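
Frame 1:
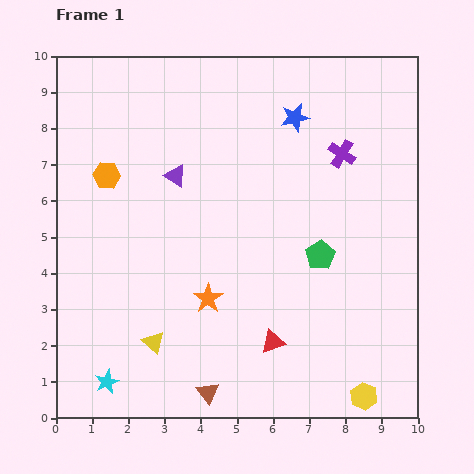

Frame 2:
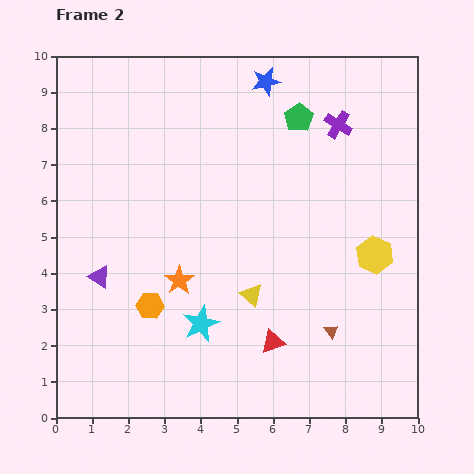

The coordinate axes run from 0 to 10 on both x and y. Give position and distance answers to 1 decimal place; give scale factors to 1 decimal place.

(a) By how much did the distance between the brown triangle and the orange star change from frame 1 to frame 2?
+1.8

Distance in frame 1: 2.6. Distance in frame 2: 4.4.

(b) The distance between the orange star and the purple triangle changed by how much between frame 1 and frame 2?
-1.3

Distance in frame 1: 3.5. Distance in frame 2: 2.2.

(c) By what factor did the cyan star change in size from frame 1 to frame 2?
1.5×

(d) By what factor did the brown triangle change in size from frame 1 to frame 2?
0.6×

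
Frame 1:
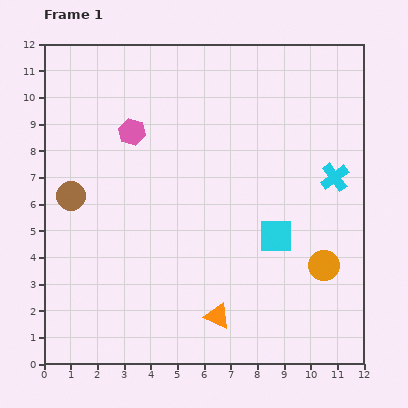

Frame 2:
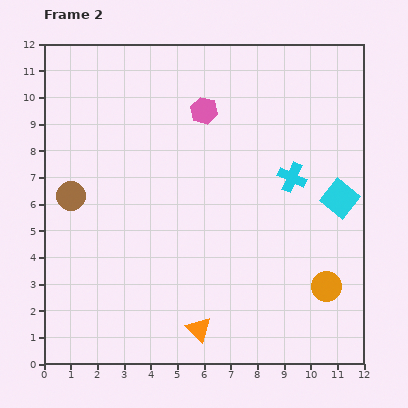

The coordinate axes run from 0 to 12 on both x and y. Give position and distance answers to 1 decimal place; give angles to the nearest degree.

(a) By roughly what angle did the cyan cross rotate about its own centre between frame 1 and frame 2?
29° counter-clockwise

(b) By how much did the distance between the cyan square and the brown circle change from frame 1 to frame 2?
+2.3

Distance in frame 1: 7.8. Distance in frame 2: 10.1.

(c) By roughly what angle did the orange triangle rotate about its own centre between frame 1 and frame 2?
21° clockwise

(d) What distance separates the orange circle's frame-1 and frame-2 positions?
0.8

The orange circle moved from (10.5, 3.7) to (10.6, 2.9), a distance of √(0.1² + 0.8²) ≈ 0.8.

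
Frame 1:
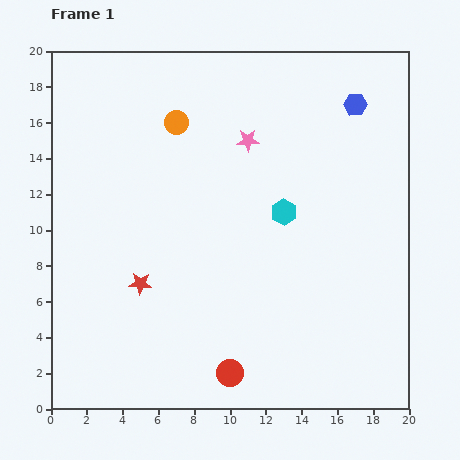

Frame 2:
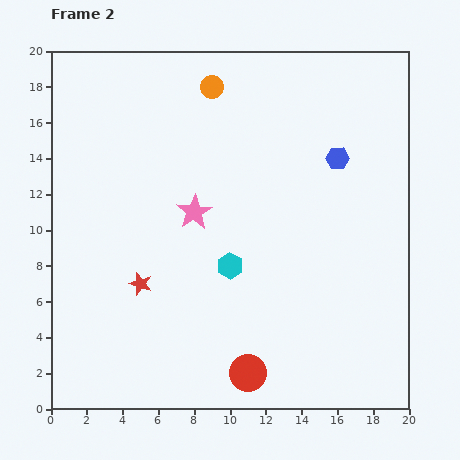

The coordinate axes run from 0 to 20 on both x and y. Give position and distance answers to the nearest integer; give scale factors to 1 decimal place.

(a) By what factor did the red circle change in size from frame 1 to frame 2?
1.3×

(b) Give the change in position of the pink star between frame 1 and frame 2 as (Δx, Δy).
(-3, -4)

The pink star was at (11, 15) in frame 1 and (8, 11) in frame 2.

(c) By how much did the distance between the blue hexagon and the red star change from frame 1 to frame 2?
-3

Distance in frame 1: 16. Distance in frame 2: 13.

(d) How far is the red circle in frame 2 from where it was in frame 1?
1

The red circle moved from (10, 2) to (11, 2), a distance of √(1² + 0²) ≈ 1.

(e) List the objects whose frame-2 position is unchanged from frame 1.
the red star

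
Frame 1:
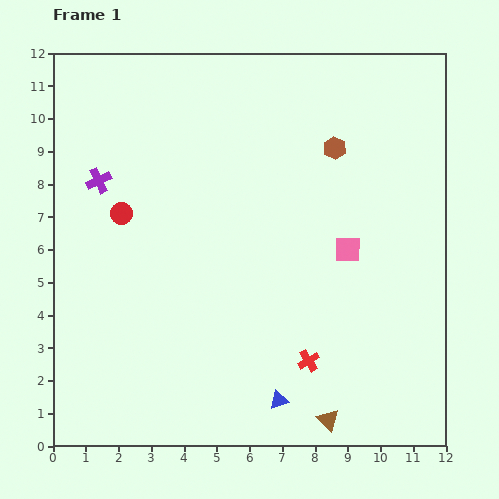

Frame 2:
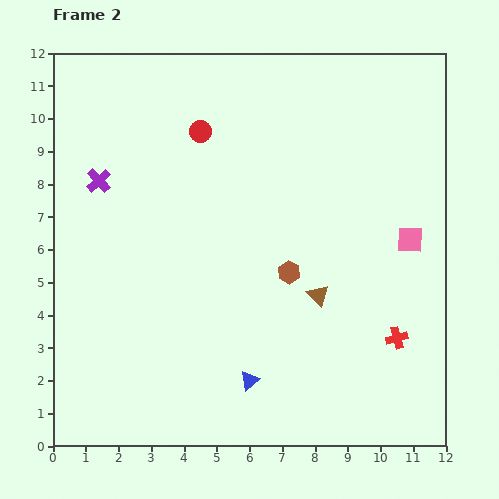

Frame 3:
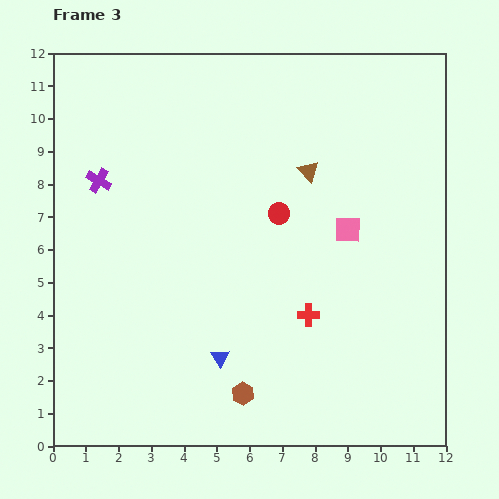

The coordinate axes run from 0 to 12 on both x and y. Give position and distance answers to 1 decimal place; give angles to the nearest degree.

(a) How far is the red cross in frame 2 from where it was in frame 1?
2.8

The red cross moved from (7.8, 2.6) to (10.5, 3.3), a distance of √(2.7² + 0.7²) ≈ 2.8.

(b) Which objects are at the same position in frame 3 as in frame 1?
the purple cross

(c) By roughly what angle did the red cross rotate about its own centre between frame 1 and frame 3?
31° clockwise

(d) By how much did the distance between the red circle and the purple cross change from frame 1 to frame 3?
+4.4

Distance in frame 1: 1.2. Distance in frame 3: 5.6.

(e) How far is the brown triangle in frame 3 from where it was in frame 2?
3.8

The brown triangle moved from (8.1, 4.6) to (7.8, 8.4), a distance of √(0.3² + 3.8²) ≈ 3.8.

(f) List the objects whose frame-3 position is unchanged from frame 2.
the purple cross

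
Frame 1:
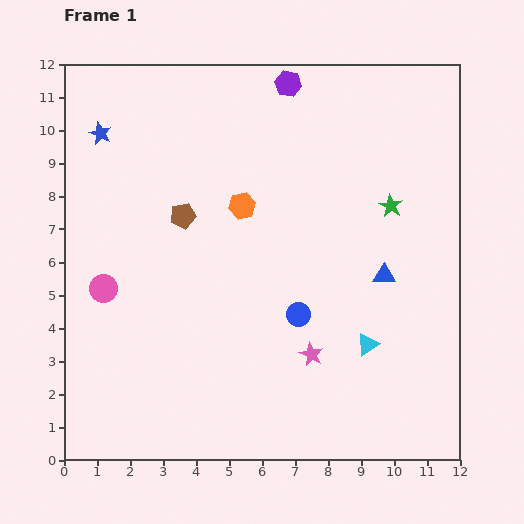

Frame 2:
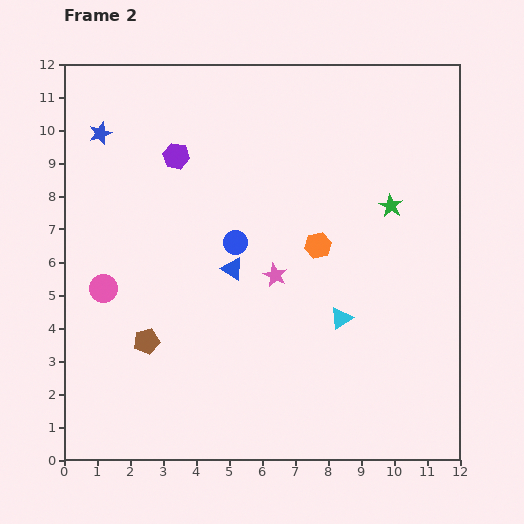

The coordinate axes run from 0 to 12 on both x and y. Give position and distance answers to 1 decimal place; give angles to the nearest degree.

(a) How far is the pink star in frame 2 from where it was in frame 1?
2.6

The pink star moved from (7.5, 3.2) to (6.4, 5.6), a distance of √(1.1² + 2.4²) ≈ 2.6.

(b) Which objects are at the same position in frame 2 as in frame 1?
the pink circle, the green star, the blue star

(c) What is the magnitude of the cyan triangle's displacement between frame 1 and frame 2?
1.1

The cyan triangle moved from (9.2, 3.5) to (8.4, 4.3), a distance of √(0.8² + 0.8²) ≈ 1.1.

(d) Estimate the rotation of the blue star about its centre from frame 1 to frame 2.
29° clockwise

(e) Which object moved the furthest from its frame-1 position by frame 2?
the blue triangle

(moved 4.6; next 4.0)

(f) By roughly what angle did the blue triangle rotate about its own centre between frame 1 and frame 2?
32° clockwise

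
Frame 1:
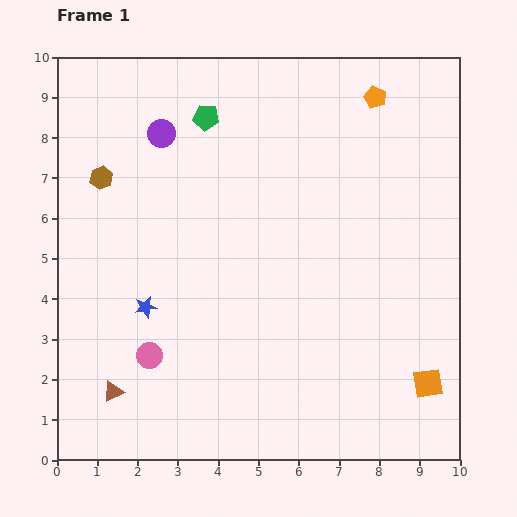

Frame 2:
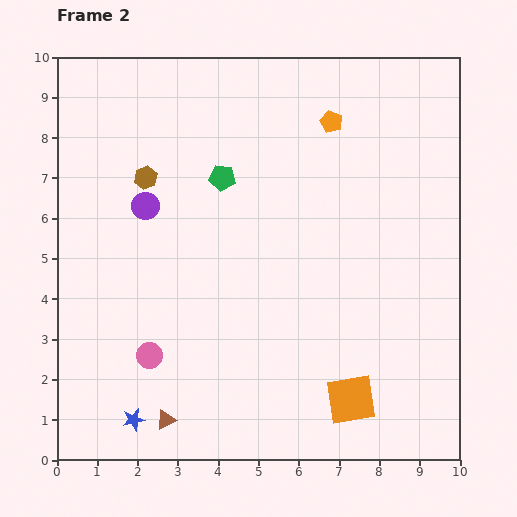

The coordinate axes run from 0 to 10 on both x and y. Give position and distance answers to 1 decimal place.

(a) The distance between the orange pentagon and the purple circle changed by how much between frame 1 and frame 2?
-0.3

Distance in frame 1: 5.4. Distance in frame 2: 5.1.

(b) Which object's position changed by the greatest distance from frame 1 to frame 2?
the blue star

(moved 2.8; next 1.9)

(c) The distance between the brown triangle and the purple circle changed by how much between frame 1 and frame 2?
-1.2

Distance in frame 1: 6.5. Distance in frame 2: 5.3.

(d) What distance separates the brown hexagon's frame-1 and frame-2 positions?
1.1

The brown hexagon moved from (1.1, 7.0) to (2.2, 7.0), a distance of √(1.1² + 0.0²) ≈ 1.1.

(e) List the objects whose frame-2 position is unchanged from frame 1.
the pink circle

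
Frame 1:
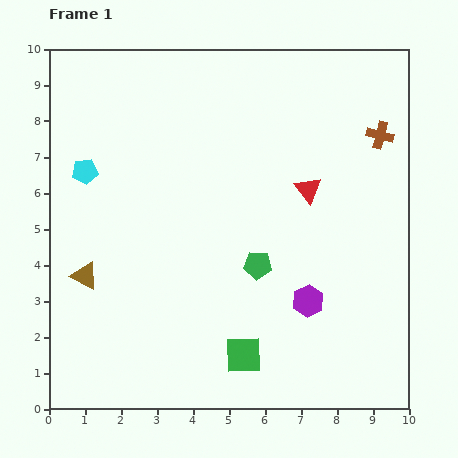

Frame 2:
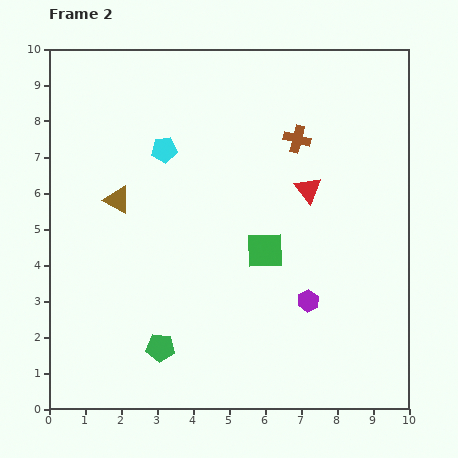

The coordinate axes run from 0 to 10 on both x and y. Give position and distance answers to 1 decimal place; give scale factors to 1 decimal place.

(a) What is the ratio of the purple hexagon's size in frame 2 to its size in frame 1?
0.7×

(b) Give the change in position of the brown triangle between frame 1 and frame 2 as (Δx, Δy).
(0.9, 2.1)

The brown triangle was at (1.0, 3.7) in frame 1 and (1.9, 5.8) in frame 2.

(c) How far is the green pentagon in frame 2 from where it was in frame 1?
3.5

The green pentagon moved from (5.8, 4.0) to (3.1, 1.7), a distance of √(2.7² + 2.3²) ≈ 3.5.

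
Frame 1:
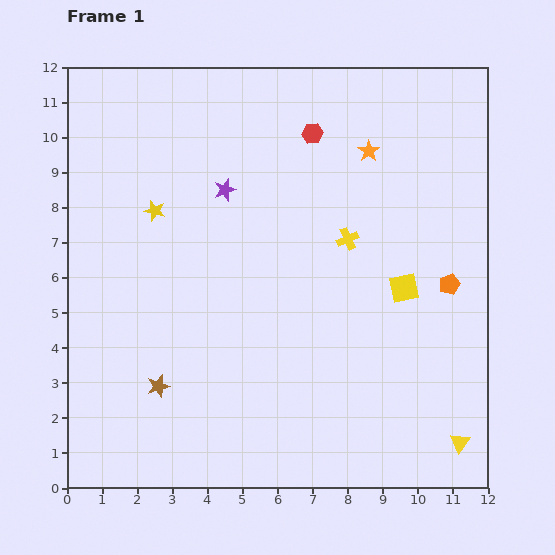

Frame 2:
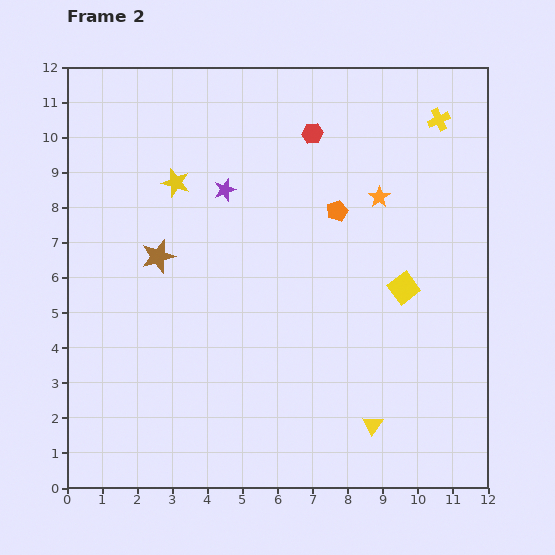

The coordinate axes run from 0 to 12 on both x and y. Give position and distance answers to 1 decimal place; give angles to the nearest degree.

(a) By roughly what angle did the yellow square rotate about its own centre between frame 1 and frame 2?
26° counter-clockwise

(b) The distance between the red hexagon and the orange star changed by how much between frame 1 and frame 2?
+0.9

Distance in frame 1: 1.7. Distance in frame 2: 2.6.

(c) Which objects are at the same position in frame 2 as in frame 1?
the red hexagon, the purple star, the yellow square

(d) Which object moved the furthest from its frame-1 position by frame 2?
the yellow cross

(moved 4.3; next 3.8)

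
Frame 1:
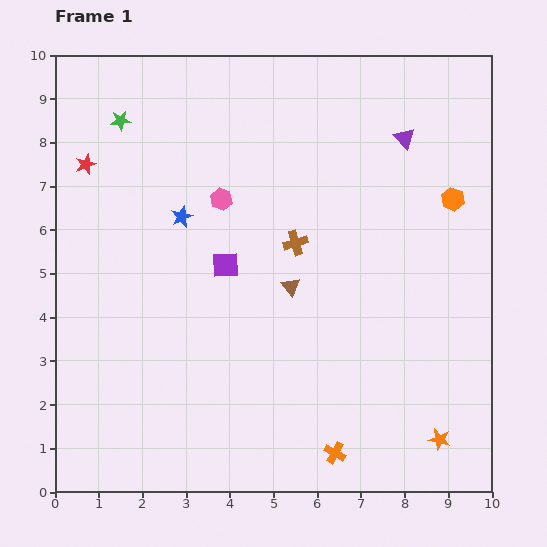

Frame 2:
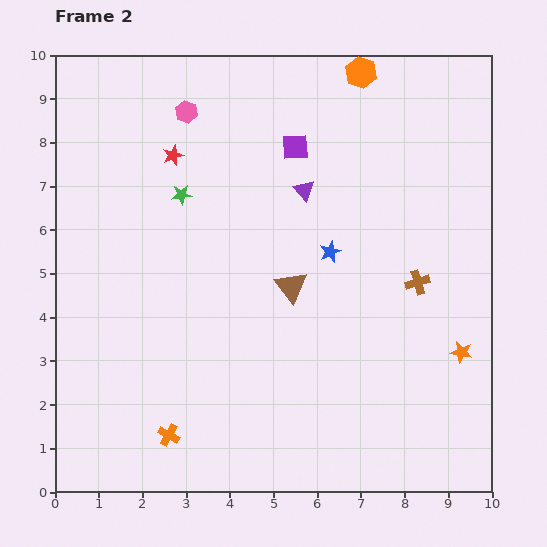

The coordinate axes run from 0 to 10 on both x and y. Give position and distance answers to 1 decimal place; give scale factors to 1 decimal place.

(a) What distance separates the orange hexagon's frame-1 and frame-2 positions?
3.6

The orange hexagon moved from (9.1, 6.7) to (7.0, 9.6), a distance of √(2.1² + 2.9²) ≈ 3.6.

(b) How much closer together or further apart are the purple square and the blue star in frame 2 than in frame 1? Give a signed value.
+1.0

Distance in frame 1: 1.5. Distance in frame 2: 2.5.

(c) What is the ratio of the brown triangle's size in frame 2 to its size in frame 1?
1.7×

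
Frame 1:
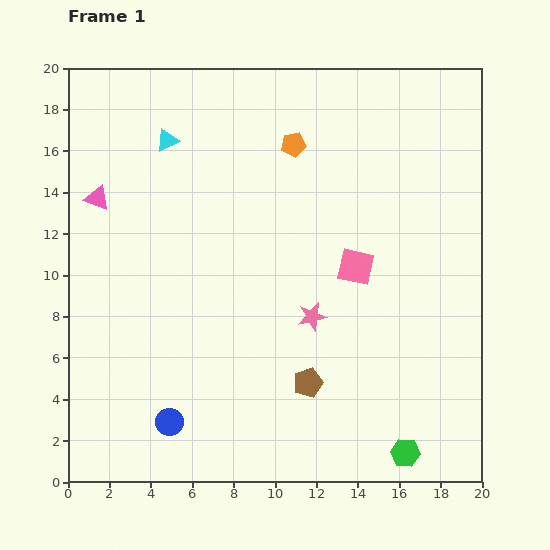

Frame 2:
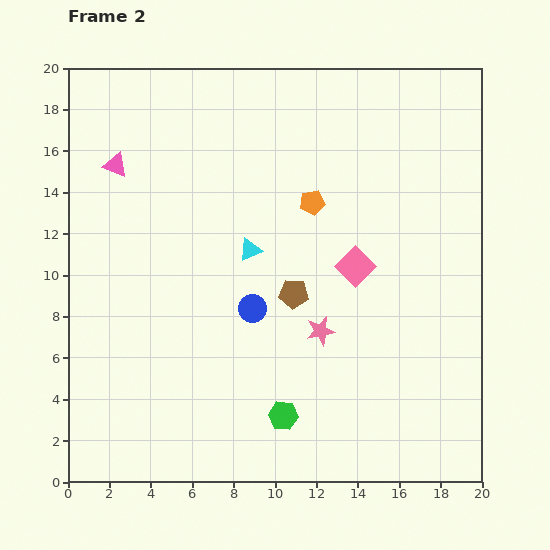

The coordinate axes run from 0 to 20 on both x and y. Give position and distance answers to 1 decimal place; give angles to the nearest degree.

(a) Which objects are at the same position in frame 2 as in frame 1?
the pink square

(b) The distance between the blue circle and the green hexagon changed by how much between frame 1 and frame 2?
-6.1

Distance in frame 1: 11.5. Distance in frame 2: 5.4.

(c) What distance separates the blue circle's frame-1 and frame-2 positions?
6.8

The blue circle moved from (4.9, 2.9) to (8.9, 8.4), a distance of √(4.0² + 5.5²) ≈ 6.8.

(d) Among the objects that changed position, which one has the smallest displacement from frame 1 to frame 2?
the pink star

(moved 0.8)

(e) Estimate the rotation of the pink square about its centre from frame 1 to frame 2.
33° clockwise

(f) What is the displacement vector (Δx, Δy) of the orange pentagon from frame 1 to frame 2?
(0.9, -2.8)

The orange pentagon was at (10.9, 16.3) in frame 1 and (11.8, 13.5) in frame 2.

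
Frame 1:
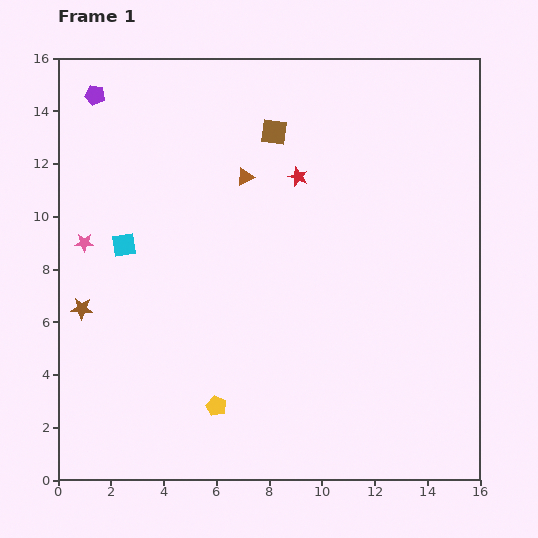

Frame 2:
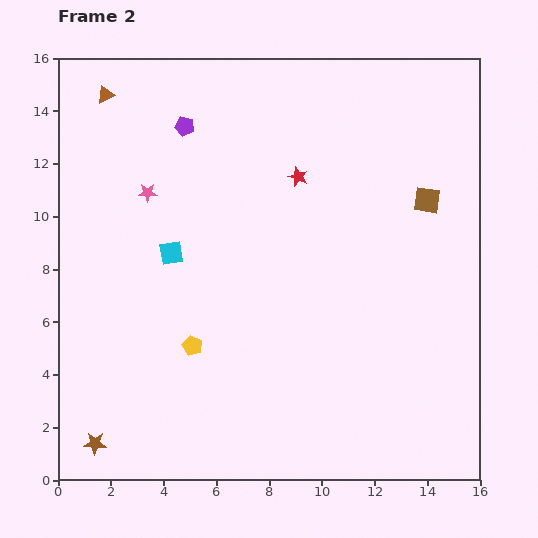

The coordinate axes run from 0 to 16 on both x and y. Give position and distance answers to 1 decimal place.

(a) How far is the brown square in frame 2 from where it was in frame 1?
6.4

The brown square moved from (8.2, 13.2) to (14.0, 10.6), a distance of √(5.8² + 2.6²) ≈ 6.4.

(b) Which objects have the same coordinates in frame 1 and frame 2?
the red star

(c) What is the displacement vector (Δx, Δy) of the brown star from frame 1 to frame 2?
(0.5, -5.1)

The brown star was at (0.9, 6.5) in frame 1 and (1.4, 1.4) in frame 2.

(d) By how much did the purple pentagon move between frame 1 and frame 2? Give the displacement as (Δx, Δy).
(3.4, -1.2)

The purple pentagon was at (1.4, 14.6) in frame 1 and (4.8, 13.4) in frame 2.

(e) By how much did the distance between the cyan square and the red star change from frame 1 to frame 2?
-1.5

Distance in frame 1: 7.1. Distance in frame 2: 5.6.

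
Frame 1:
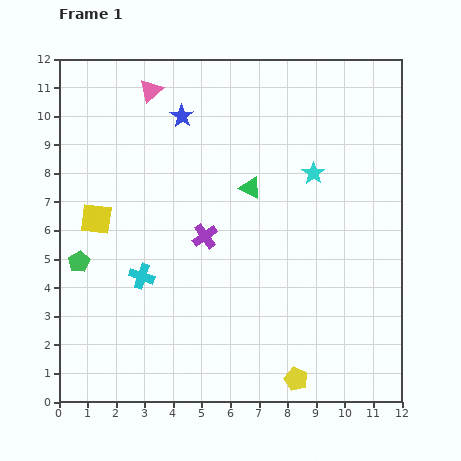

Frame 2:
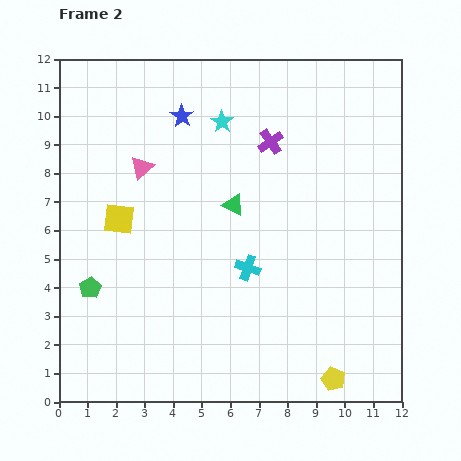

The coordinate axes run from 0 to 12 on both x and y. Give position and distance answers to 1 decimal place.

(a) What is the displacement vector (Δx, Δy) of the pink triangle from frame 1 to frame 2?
(-0.3, -2.7)

The pink triangle was at (3.2, 10.9) in frame 1 and (2.9, 8.2) in frame 2.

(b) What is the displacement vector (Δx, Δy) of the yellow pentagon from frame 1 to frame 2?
(1.3, 0.0)

The yellow pentagon was at (8.3, 0.8) in frame 1 and (9.6, 0.8) in frame 2.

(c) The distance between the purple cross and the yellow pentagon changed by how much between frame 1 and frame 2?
+2.7

Distance in frame 1: 5.9. Distance in frame 2: 8.6.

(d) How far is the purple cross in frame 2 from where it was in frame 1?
4.0

The purple cross moved from (5.1, 5.8) to (7.4, 9.1), a distance of √(2.3² + 3.3²) ≈ 4.0.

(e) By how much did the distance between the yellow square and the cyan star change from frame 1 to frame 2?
-2.8

Distance in frame 1: 7.8. Distance in frame 2: 5.0.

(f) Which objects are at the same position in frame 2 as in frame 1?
the blue star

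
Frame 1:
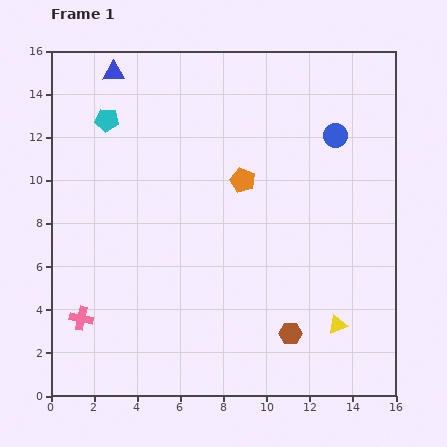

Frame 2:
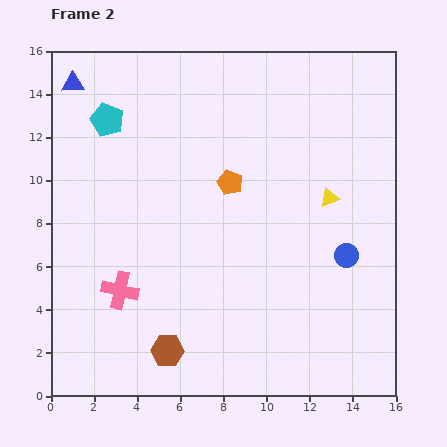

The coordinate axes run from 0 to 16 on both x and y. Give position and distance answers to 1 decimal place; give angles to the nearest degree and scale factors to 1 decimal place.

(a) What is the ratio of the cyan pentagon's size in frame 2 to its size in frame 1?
1.4×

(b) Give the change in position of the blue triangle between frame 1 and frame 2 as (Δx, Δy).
(-1.9, -0.5)

The blue triangle was at (2.9, 15.0) in frame 1 and (1.0, 14.5) in frame 2.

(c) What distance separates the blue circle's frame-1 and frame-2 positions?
5.6

The blue circle moved from (13.2, 12.1) to (13.7, 6.5), a distance of √(0.5² + 5.6²) ≈ 5.6.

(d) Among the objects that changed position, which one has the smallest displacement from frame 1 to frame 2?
the orange pentagon

(moved 0.6)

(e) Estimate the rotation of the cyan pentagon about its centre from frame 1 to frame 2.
17° clockwise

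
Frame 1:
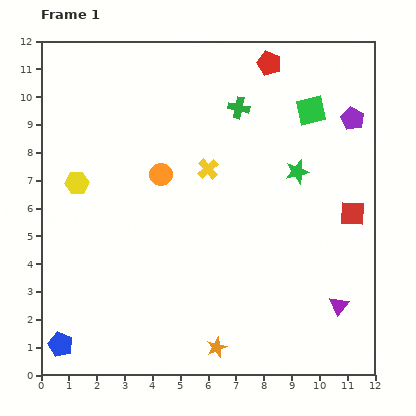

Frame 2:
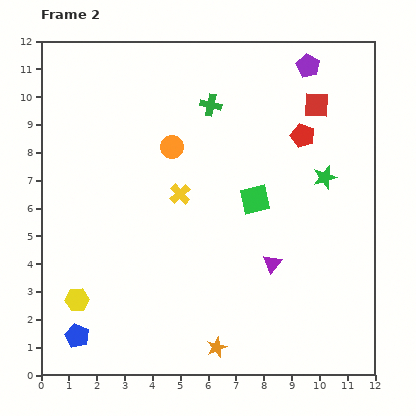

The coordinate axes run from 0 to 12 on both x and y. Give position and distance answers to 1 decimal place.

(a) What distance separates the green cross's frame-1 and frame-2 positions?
1.0

The green cross moved from (7.1, 9.6) to (6.1, 9.7), a distance of √(1.0² + 0.1²) ≈ 1.0.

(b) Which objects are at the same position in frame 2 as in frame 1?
the orange star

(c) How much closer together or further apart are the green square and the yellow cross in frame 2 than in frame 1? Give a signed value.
-1.6

Distance in frame 1: 4.3. Distance in frame 2: 2.7.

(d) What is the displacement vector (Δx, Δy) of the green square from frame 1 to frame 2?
(-2.0, -3.2)

The green square was at (9.7, 9.5) in frame 1 and (7.7, 6.3) in frame 2.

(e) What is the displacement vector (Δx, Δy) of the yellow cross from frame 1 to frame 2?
(-1.0, -0.9)

The yellow cross was at (6.0, 7.4) in frame 1 and (5.0, 6.5) in frame 2.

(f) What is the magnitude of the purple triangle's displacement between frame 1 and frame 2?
2.8

The purple triangle moved from (10.7, 2.5) to (8.3, 4.0), a distance of √(2.4² + 1.5²) ≈ 2.8.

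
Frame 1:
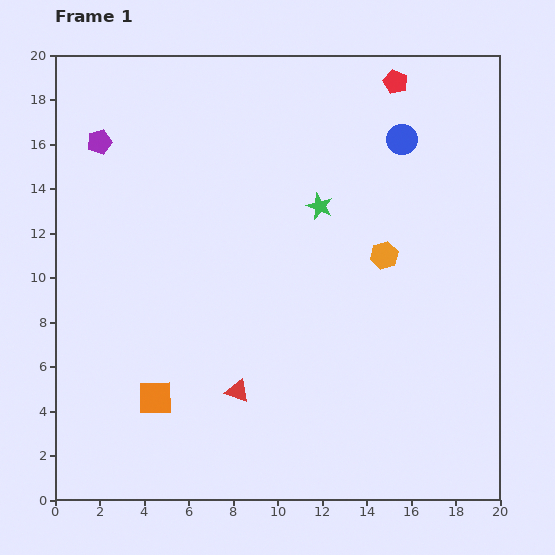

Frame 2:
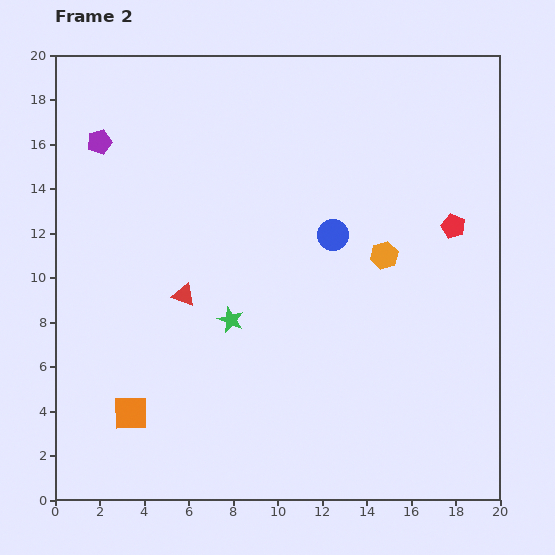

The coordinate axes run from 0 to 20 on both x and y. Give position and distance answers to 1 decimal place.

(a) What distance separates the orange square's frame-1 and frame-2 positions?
1.3

The orange square moved from (4.5, 4.6) to (3.4, 3.9), a distance of √(1.1² + 0.7²) ≈ 1.3.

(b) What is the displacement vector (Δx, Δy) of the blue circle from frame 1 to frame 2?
(-3.1, -4.3)

The blue circle was at (15.6, 16.2) in frame 1 and (12.5, 11.9) in frame 2.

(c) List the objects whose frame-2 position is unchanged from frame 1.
the orange hexagon, the purple pentagon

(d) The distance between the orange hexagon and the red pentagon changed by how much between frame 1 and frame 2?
-4.4

Distance in frame 1: 7.8. Distance in frame 2: 3.4.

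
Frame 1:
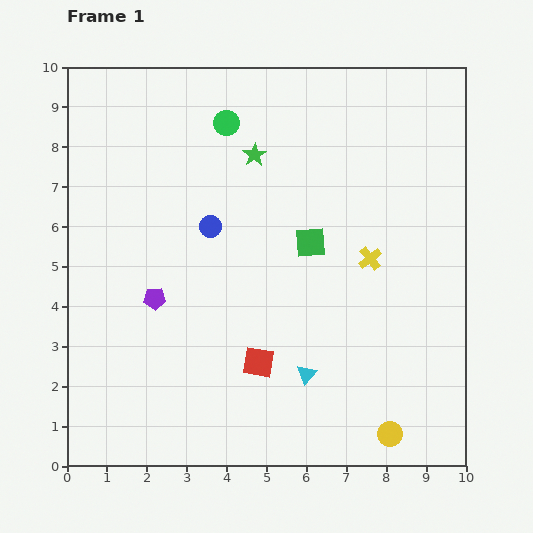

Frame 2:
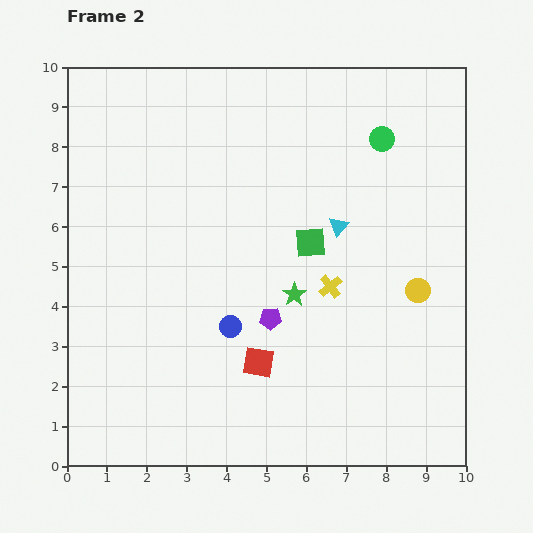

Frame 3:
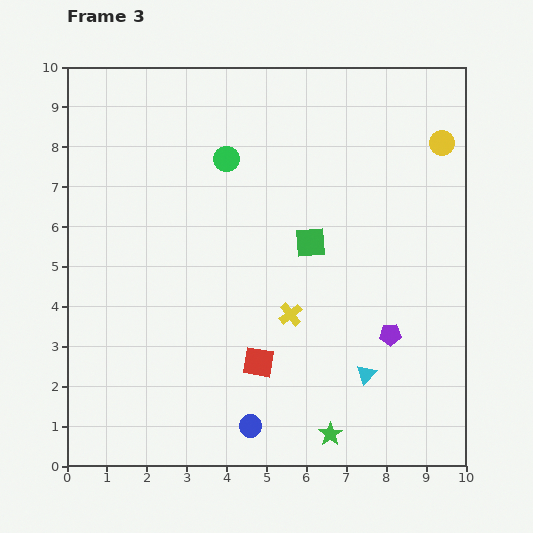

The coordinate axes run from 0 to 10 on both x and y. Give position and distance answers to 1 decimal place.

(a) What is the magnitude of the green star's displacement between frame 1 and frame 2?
3.6

The green star moved from (4.7, 7.8) to (5.7, 4.3), a distance of √(1.0² + 3.5²) ≈ 3.6.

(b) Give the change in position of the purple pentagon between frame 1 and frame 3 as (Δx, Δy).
(5.9, -0.9)

The purple pentagon was at (2.2, 4.2) in frame 1 and (8.1, 3.3) in frame 3.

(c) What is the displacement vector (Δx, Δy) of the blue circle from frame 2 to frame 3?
(0.5, -2.5)

The blue circle was at (4.1, 3.5) in frame 2 and (4.6, 1.0) in frame 3.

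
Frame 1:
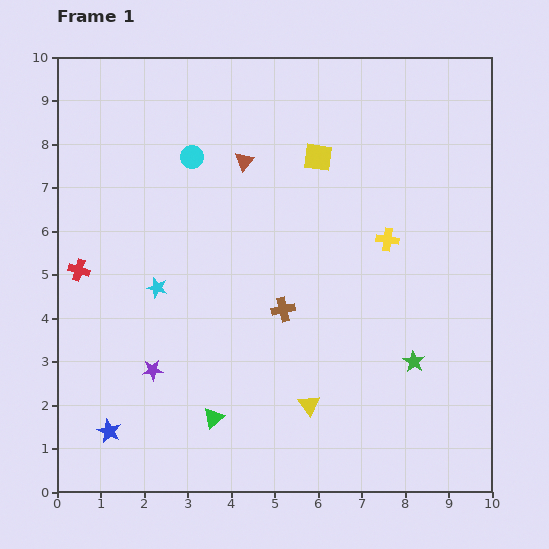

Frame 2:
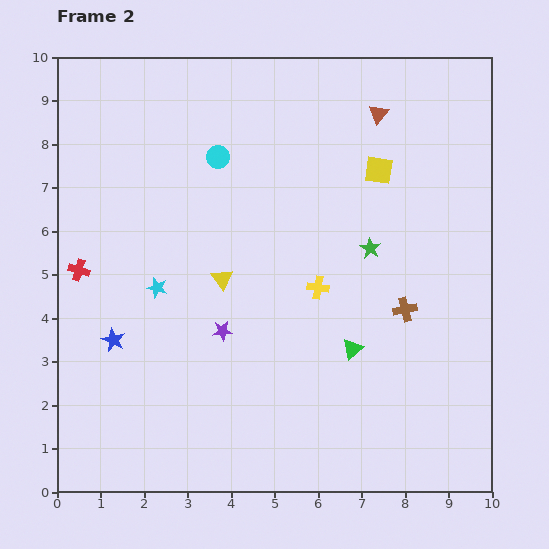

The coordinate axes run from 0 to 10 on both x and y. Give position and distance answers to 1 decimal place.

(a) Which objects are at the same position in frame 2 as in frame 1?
the cyan star, the red cross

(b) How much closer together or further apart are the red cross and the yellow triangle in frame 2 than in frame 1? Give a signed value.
-2.8

Distance in frame 1: 6.1. Distance in frame 2: 3.3.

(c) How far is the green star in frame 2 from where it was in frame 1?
2.8

The green star moved from (8.2, 3.0) to (7.2, 5.6), a distance of √(1.0² + 2.6²) ≈ 2.8.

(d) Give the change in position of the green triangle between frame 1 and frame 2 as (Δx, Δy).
(3.2, 1.6)

The green triangle was at (3.6, 1.7) in frame 1 and (6.8, 3.3) in frame 2.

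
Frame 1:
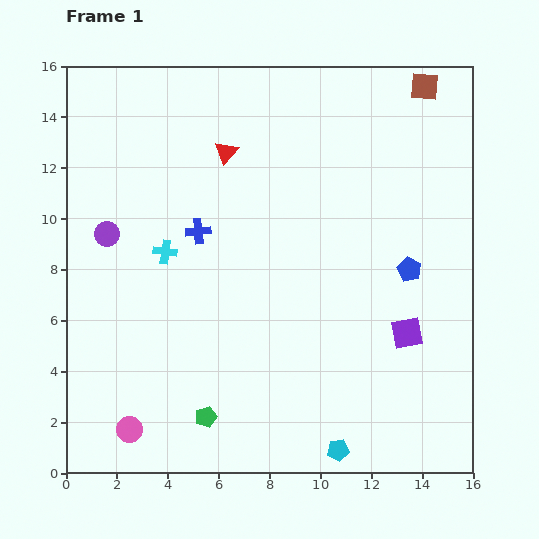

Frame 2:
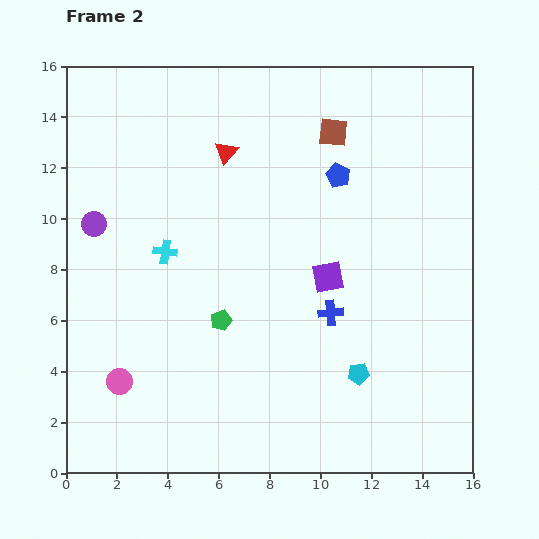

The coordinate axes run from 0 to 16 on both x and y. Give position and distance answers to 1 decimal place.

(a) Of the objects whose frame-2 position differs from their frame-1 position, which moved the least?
the purple circle

(moved 0.6)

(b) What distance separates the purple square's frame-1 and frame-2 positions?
3.8

The purple square moved from (13.4, 5.5) to (10.3, 7.7), a distance of √(3.1² + 2.2²) ≈ 3.8.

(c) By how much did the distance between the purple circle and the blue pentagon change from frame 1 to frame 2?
-2.2

Distance in frame 1: 12.0. Distance in frame 2: 9.8.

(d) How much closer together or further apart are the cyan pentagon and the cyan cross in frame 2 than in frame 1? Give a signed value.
-1.3

Distance in frame 1: 10.3. Distance in frame 2: 9.0.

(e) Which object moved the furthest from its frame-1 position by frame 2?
the blue cross

(moved 6.1; next 4.6)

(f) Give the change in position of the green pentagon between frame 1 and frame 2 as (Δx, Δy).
(0.6, 3.8)

The green pentagon was at (5.5, 2.2) in frame 1 and (6.1, 6.0) in frame 2.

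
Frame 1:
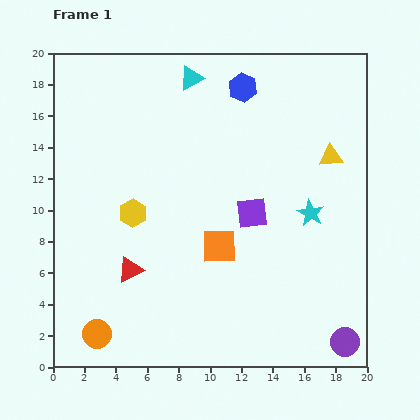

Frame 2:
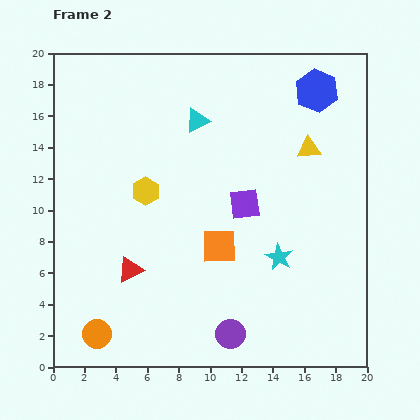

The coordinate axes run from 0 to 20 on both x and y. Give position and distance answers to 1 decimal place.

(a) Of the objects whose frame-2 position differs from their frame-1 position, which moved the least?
the purple square

(moved 0.8)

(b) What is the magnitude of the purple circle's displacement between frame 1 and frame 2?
7.3

The purple circle moved from (18.6, 1.6) to (11.3, 2.1), a distance of √(7.3² + 0.5²) ≈ 7.3.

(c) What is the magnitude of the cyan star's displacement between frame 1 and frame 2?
3.4

The cyan star moved from (16.4, 9.8) to (14.4, 7.0), a distance of √(2.0² + 2.8²) ≈ 3.4.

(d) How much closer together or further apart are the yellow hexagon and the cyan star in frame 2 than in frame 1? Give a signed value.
-1.8

Distance in frame 1: 11.3. Distance in frame 2: 9.5.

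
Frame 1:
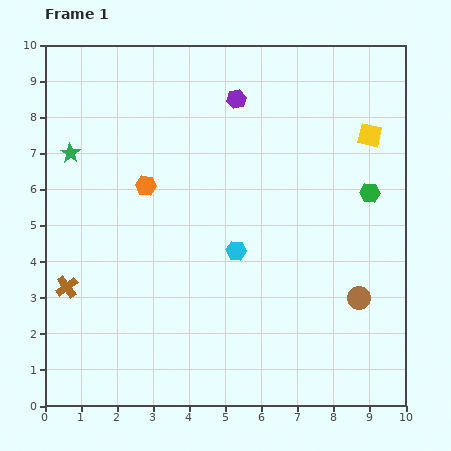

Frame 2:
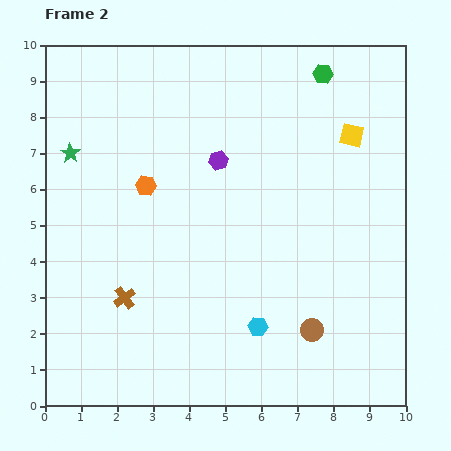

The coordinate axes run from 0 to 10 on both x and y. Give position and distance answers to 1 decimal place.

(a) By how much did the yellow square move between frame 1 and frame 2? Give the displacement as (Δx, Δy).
(-0.5, 0.0)

The yellow square was at (9.0, 7.5) in frame 1 and (8.5, 7.5) in frame 2.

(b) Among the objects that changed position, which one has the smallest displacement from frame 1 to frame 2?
the yellow square

(moved 0.5)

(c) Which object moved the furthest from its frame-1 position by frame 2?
the green hexagon

(moved 3.5; next 2.2)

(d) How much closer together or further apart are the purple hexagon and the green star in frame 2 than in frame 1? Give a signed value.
-0.7

Distance in frame 1: 4.8. Distance in frame 2: 4.1.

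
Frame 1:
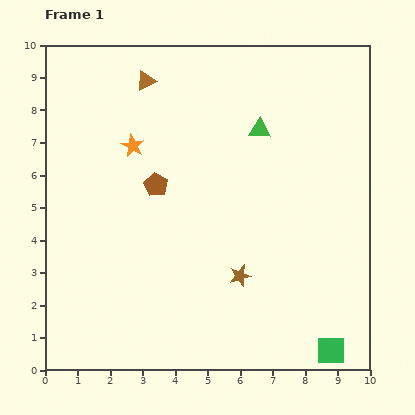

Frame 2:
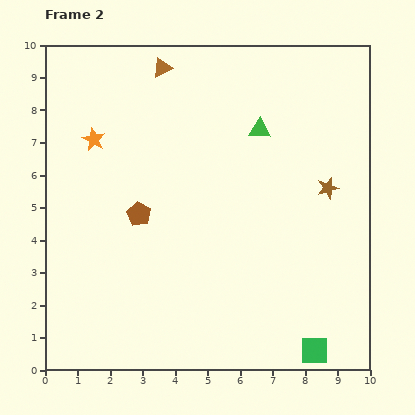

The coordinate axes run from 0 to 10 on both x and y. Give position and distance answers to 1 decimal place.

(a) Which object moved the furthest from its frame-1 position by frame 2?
the brown star

(moved 3.8; next 1.2)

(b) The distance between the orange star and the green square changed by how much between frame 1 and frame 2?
+0.6

Distance in frame 1: 8.8. Distance in frame 2: 9.4.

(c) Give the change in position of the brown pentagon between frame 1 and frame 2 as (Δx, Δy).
(-0.5, -0.9)

The brown pentagon was at (3.4, 5.7) in frame 1 and (2.9, 4.8) in frame 2.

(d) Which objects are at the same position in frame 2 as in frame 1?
the green triangle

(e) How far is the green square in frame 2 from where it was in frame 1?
0.5

The green square moved from (8.8, 0.6) to (8.3, 0.6), a distance of √(0.5² + 0.0²) ≈ 0.5.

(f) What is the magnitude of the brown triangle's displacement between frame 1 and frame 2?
0.6

The brown triangle moved from (3.1, 8.9) to (3.6, 9.3), a distance of √(0.5² + 0.4²) ≈ 0.6.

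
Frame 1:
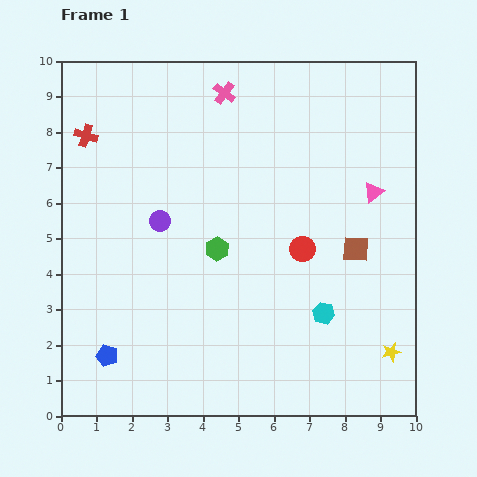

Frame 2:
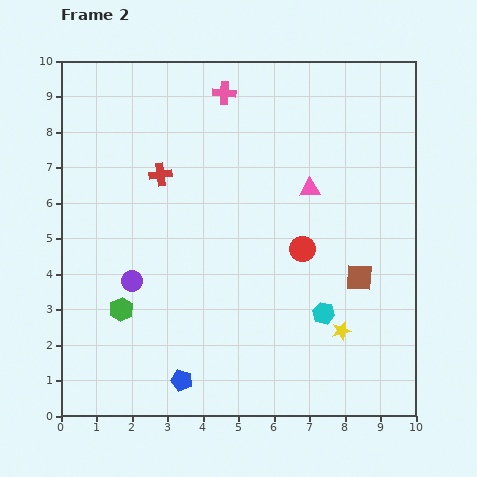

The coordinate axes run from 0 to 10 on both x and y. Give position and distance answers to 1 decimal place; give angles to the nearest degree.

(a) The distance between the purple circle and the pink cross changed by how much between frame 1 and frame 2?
+1.9

Distance in frame 1: 4.0. Distance in frame 2: 5.9.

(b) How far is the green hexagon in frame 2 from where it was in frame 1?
3.2

The green hexagon moved from (4.4, 4.7) to (1.7, 3.0), a distance of √(2.7² + 1.7²) ≈ 3.2.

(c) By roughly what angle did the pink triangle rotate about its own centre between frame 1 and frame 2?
35° clockwise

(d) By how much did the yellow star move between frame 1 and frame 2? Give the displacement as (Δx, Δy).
(-1.4, 0.6)

The yellow star was at (9.3, 1.8) in frame 1 and (7.9, 2.4) in frame 2.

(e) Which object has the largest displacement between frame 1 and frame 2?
the green hexagon

(moved 3.2; next 2.4)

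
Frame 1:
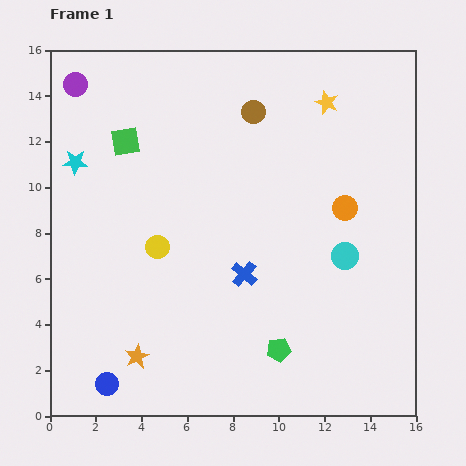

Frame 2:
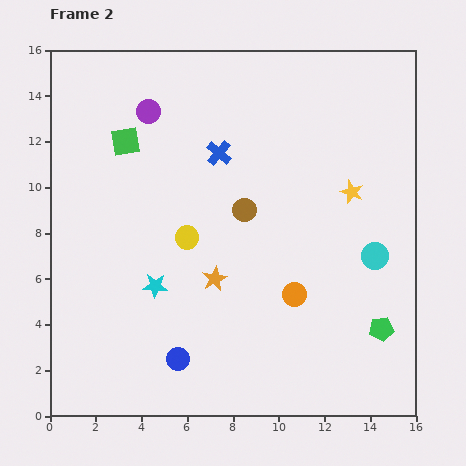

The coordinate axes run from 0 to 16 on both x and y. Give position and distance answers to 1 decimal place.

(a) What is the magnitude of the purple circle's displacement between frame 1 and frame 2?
3.4

The purple circle moved from (1.1, 14.5) to (4.3, 13.3), a distance of √(3.2² + 1.2²) ≈ 3.4.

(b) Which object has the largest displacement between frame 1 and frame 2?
the cyan star

(moved 6.4; next 5.4)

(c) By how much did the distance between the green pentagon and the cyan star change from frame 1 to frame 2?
-2.0

Distance in frame 1: 12.1. Distance in frame 2: 10.1.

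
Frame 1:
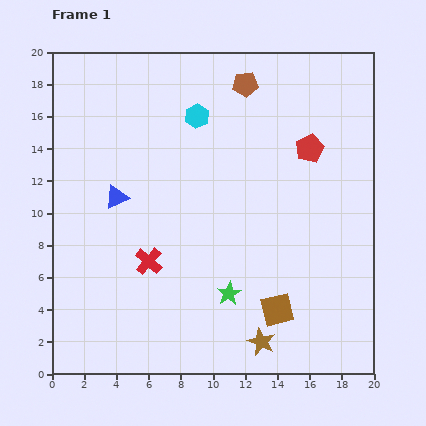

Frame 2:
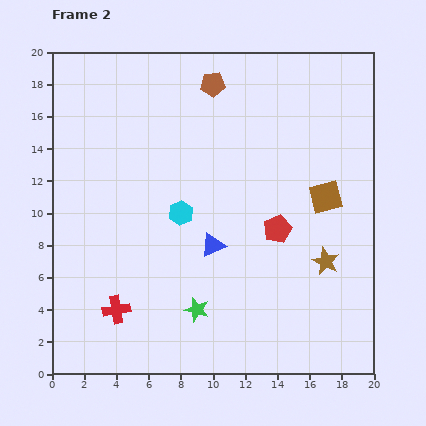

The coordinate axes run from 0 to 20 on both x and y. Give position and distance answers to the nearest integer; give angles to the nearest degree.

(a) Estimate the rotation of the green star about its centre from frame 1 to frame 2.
26° counter-clockwise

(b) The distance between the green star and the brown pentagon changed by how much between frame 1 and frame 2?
+1

Distance in frame 1: 13. Distance in frame 2: 14.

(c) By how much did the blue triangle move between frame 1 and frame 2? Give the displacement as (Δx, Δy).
(6, -3)

The blue triangle was at (4, 11) in frame 1 and (10, 8) in frame 2.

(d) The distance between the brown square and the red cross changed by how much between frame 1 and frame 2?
+6

Distance in frame 1: 9. Distance in frame 2: 15.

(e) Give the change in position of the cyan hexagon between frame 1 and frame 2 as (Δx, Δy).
(-1, -6)

The cyan hexagon was at (9, 16) in frame 1 and (8, 10) in frame 2.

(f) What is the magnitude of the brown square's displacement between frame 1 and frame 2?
8

The brown square moved from (14, 4) to (17, 11), a distance of √(3² + 7²) ≈ 8.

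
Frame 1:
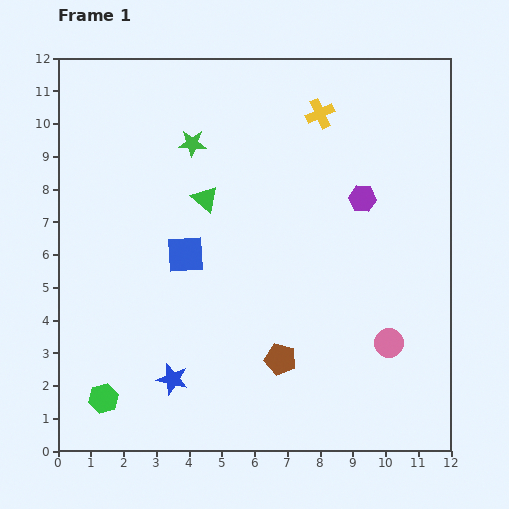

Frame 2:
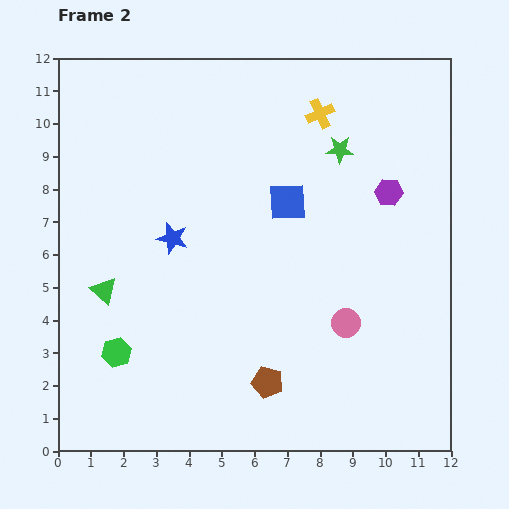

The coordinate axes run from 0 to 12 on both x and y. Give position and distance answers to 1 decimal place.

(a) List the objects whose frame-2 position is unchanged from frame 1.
the yellow cross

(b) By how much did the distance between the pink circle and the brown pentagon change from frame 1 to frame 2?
-0.3

Distance in frame 1: 3.3. Distance in frame 2: 3.0.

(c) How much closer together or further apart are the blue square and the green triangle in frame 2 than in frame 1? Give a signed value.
+4.4

Distance in frame 1: 1.8. Distance in frame 2: 6.2.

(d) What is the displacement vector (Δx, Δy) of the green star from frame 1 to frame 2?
(4.5, -0.2)

The green star was at (4.1, 9.4) in frame 1 and (8.6, 9.2) in frame 2.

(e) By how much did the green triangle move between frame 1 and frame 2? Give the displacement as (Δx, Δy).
(-3.1, -2.8)

The green triangle was at (4.5, 7.7) in frame 1 and (1.4, 4.9) in frame 2.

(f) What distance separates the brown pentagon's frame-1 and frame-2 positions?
0.8

The brown pentagon moved from (6.8, 2.8) to (6.4, 2.1), a distance of √(0.4² + 0.7²) ≈ 0.8.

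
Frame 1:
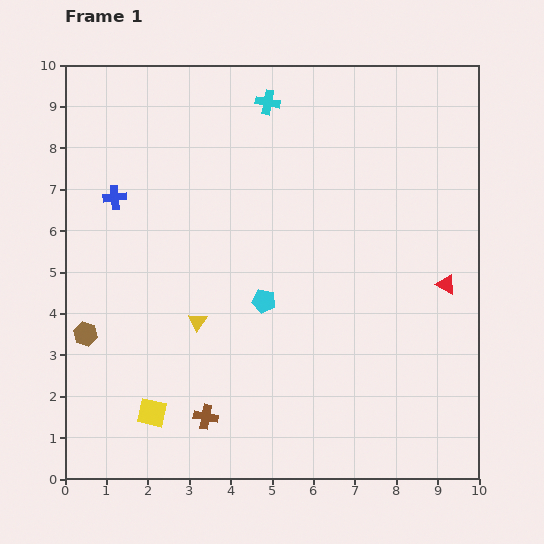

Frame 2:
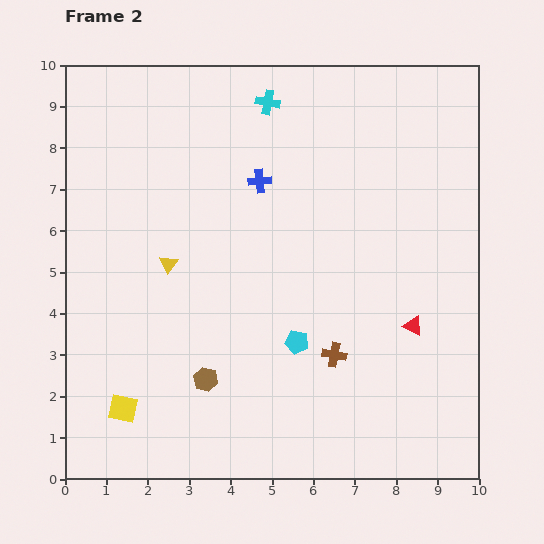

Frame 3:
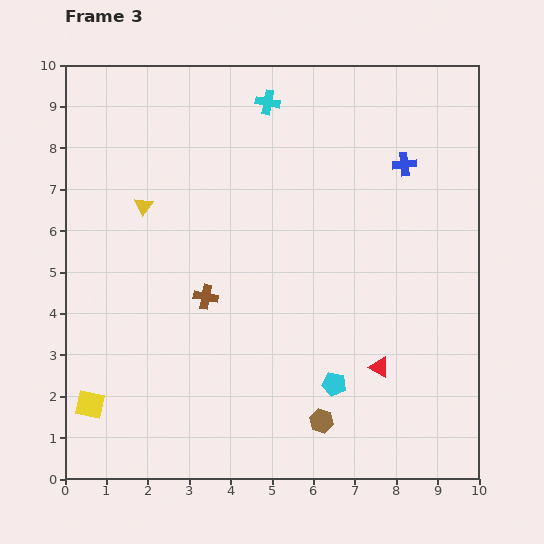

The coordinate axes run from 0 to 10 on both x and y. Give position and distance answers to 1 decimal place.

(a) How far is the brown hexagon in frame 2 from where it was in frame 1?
3.1

The brown hexagon moved from (0.5, 3.5) to (3.4, 2.4), a distance of √(2.9² + 1.1²) ≈ 3.1.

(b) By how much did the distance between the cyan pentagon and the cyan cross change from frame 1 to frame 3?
+2.2

Distance in frame 1: 4.8. Distance in frame 3: 7.0.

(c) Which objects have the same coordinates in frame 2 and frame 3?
the cyan cross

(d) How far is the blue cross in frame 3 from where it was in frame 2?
3.5

The blue cross moved from (4.7, 7.2) to (8.2, 7.6), a distance of √(3.5² + 0.4²) ≈ 3.5.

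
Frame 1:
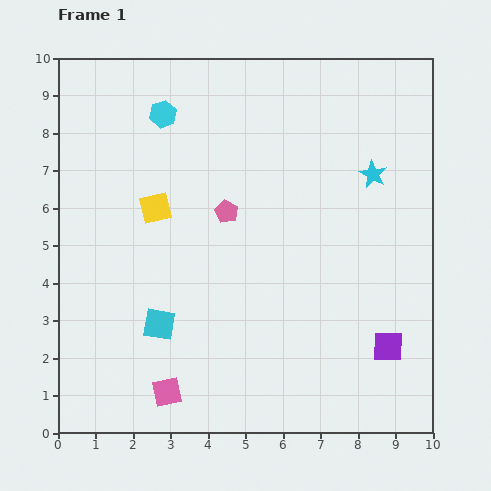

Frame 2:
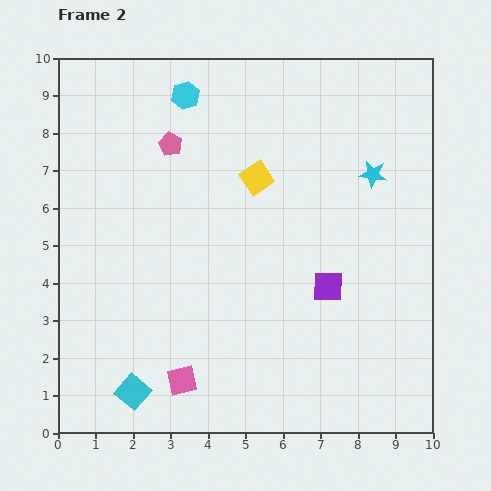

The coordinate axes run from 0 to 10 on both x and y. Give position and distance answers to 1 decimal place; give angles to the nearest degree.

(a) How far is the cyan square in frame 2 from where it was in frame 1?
1.9

The cyan square moved from (2.7, 2.9) to (2.0, 1.1), a distance of √(0.7² + 1.8²) ≈ 1.9.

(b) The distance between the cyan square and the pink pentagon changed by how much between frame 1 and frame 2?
+3.2

Distance in frame 1: 3.5. Distance in frame 2: 6.7.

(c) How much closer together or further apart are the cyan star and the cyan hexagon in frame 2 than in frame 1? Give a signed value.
-0.4

Distance in frame 1: 5.8. Distance in frame 2: 5.4.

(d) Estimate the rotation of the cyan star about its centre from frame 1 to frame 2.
21° counter-clockwise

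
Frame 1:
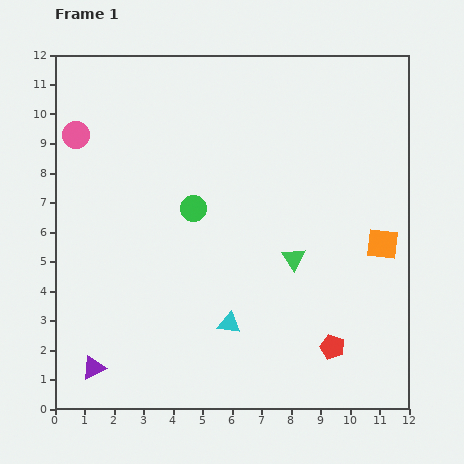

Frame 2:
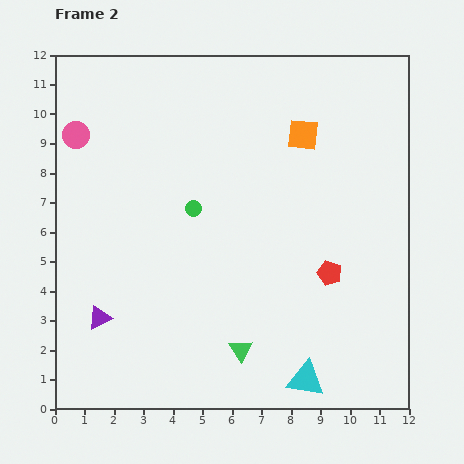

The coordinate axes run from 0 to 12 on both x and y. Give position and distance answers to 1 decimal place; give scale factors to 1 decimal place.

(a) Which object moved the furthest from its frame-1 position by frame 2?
the orange square

(moved 4.6; next 3.6)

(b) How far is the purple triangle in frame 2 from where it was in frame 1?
1.7

The purple triangle moved from (1.3, 1.4) to (1.5, 3.1), a distance of √(0.2² + 1.7²) ≈ 1.7.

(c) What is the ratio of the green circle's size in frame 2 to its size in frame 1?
0.6×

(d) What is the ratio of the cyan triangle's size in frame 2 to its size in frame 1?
1.7×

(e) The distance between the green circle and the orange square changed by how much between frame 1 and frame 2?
-2.0

Distance in frame 1: 6.5. Distance in frame 2: 4.5.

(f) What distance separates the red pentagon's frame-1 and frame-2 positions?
2.5

The red pentagon moved from (9.4, 2.1) to (9.3, 4.6), a distance of √(0.1² + 2.5²) ≈ 2.5.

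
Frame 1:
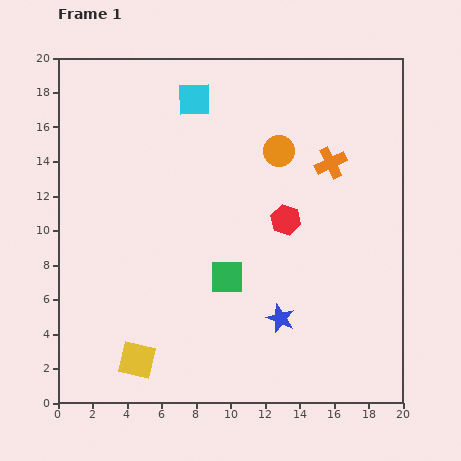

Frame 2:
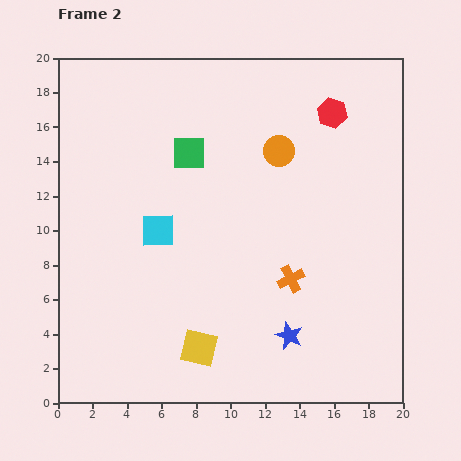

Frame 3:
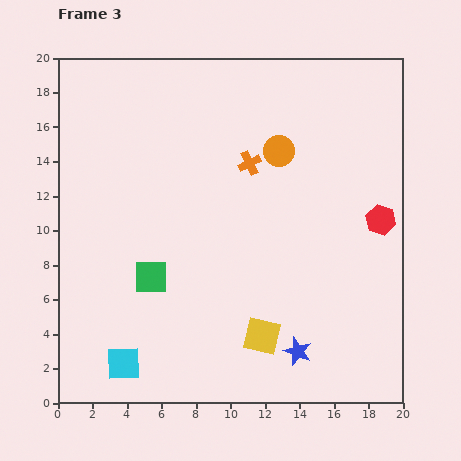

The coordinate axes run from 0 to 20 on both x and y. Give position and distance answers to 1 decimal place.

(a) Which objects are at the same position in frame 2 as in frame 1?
the orange circle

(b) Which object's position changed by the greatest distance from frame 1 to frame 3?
the cyan square

(moved 15.8; next 7.3)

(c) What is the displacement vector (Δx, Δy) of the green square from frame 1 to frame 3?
(-4.4, 0.0)

The green square was at (9.8, 7.3) in frame 1 and (5.4, 7.3) in frame 3.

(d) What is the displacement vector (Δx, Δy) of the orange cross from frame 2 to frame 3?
(-2.4, 6.7)

The orange cross was at (13.5, 7.2) in frame 2 and (11.1, 13.9) in frame 3.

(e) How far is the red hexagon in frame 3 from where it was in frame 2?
6.8

The red hexagon moved from (15.9, 16.8) to (18.7, 10.6), a distance of √(2.8² + 6.2²) ≈ 6.8.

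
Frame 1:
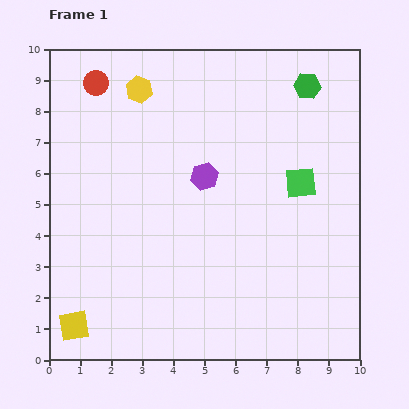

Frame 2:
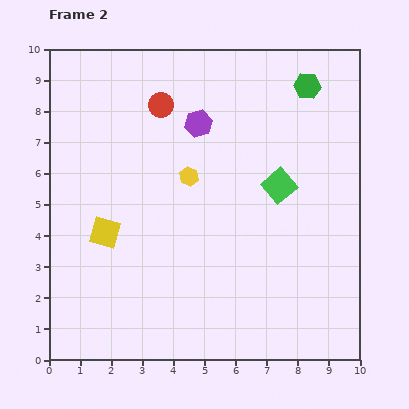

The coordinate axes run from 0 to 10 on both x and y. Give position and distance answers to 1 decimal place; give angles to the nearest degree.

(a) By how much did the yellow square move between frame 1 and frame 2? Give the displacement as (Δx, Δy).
(1.0, 3.0)

The yellow square was at (0.8, 1.1) in frame 1 and (1.8, 4.1) in frame 2.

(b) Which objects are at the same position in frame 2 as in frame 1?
the green hexagon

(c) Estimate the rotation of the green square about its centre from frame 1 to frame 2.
34° counter-clockwise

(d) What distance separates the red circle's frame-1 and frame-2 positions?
2.2

The red circle moved from (1.5, 8.9) to (3.6, 8.2), a distance of √(2.1² + 0.7²) ≈ 2.2.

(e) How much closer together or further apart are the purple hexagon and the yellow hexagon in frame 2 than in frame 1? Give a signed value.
-1.8

Distance in frame 1: 3.5. Distance in frame 2: 1.7.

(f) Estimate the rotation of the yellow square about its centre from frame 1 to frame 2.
26° clockwise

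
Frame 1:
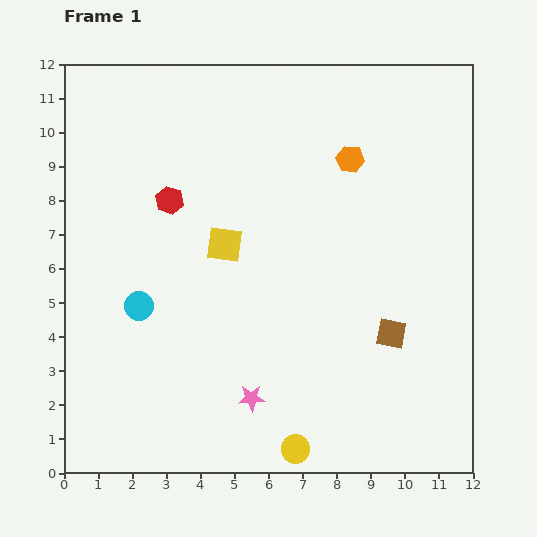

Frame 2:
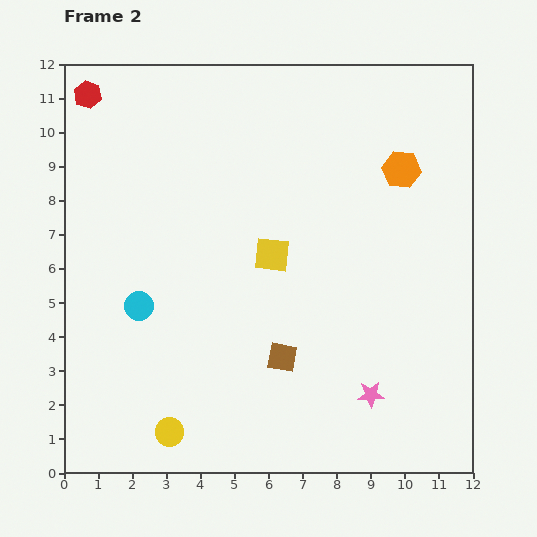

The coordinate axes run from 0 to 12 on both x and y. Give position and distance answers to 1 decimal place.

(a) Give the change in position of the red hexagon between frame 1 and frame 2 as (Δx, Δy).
(-2.4, 3.1)

The red hexagon was at (3.1, 8.0) in frame 1 and (0.7, 11.1) in frame 2.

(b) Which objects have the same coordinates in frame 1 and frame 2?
the cyan circle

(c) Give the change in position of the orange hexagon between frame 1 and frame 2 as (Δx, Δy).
(1.5, -0.3)

The orange hexagon was at (8.4, 9.2) in frame 1 and (9.9, 8.9) in frame 2.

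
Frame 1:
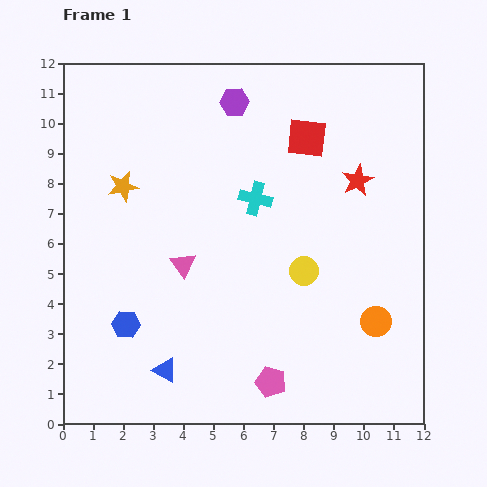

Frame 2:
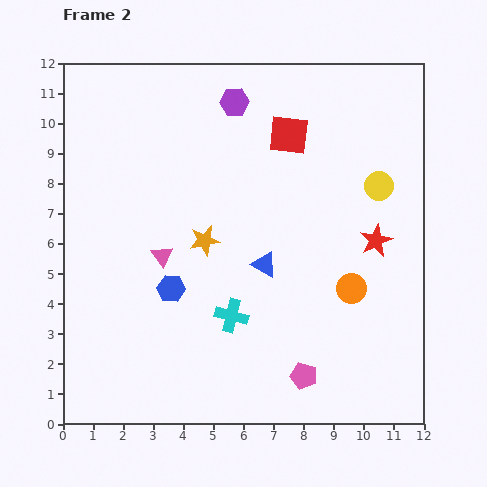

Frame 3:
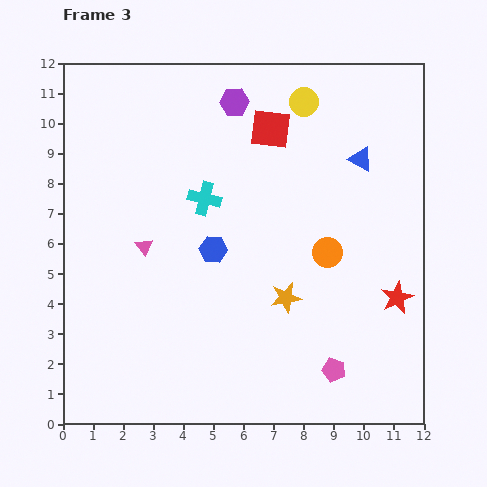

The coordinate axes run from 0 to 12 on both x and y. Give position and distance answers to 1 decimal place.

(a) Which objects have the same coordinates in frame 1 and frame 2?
the purple hexagon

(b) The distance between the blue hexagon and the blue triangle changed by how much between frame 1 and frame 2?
+1.2

Distance in frame 1: 2.0. Distance in frame 2: 3.2.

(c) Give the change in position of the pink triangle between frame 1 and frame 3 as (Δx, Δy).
(-1.3, 0.6)

The pink triangle was at (4.0, 5.3) in frame 1 and (2.7, 5.9) in frame 3.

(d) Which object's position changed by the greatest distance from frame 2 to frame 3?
the blue triangle

(moved 4.7; next 4.0)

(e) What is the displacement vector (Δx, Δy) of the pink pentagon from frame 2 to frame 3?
(1.0, 0.2)

The pink pentagon was at (8.0, 1.6) in frame 2 and (9.0, 1.8) in frame 3.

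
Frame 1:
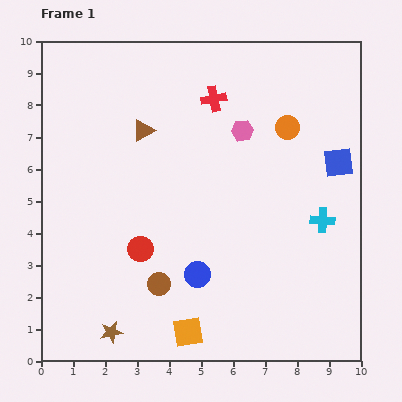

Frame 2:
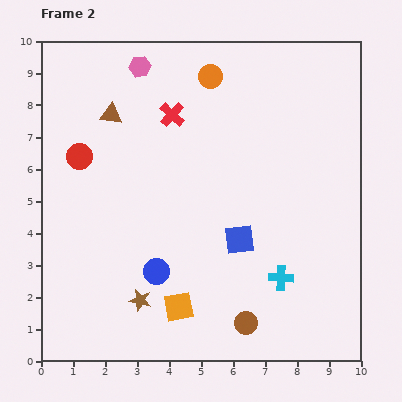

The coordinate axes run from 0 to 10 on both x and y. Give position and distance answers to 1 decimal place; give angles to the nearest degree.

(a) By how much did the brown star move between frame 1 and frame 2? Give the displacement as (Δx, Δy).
(0.9, 1.0)

The brown star was at (2.2, 0.9) in frame 1 and (3.1, 1.9) in frame 2.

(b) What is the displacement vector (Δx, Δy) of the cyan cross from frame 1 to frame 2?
(-1.3, -1.8)

The cyan cross was at (8.8, 4.4) in frame 1 and (7.5, 2.6) in frame 2.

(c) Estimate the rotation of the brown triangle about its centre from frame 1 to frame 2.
36° clockwise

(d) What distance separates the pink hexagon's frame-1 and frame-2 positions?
3.8

The pink hexagon moved from (6.3, 7.2) to (3.1, 9.2), a distance of √(3.2² + 2.0²) ≈ 3.8.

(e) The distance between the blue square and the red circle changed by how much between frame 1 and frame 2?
-1.2

Distance in frame 1: 6.8. Distance in frame 2: 5.6.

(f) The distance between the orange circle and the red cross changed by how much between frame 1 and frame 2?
-0.8

Distance in frame 1: 2.5. Distance in frame 2: 1.7.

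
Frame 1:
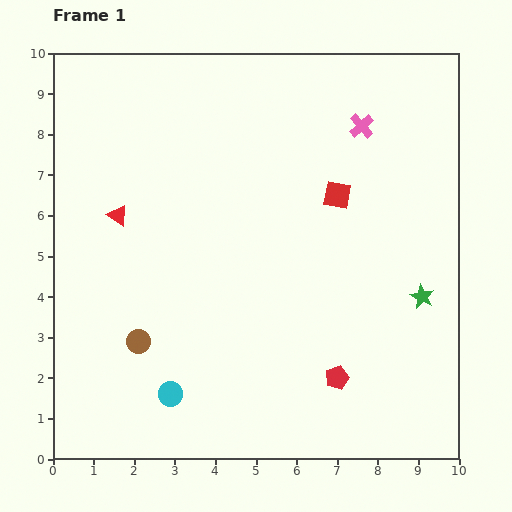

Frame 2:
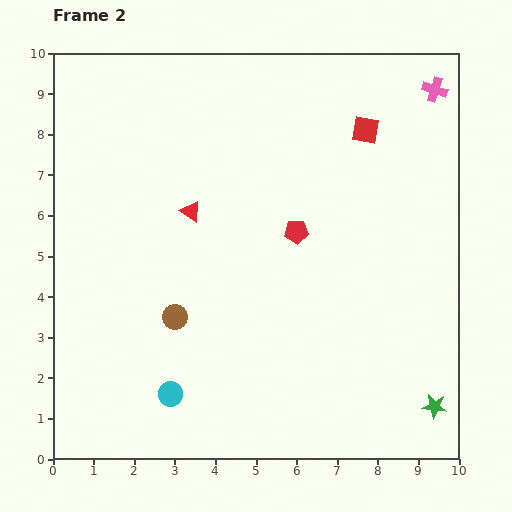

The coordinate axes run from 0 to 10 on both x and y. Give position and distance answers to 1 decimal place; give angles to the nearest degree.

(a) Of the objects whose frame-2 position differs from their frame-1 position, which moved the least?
the brown circle

(moved 1.1)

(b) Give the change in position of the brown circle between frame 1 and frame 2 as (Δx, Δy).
(0.9, 0.6)

The brown circle was at (2.1, 2.9) in frame 1 and (3.0, 3.5) in frame 2.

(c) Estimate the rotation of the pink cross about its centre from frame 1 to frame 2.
31° counter-clockwise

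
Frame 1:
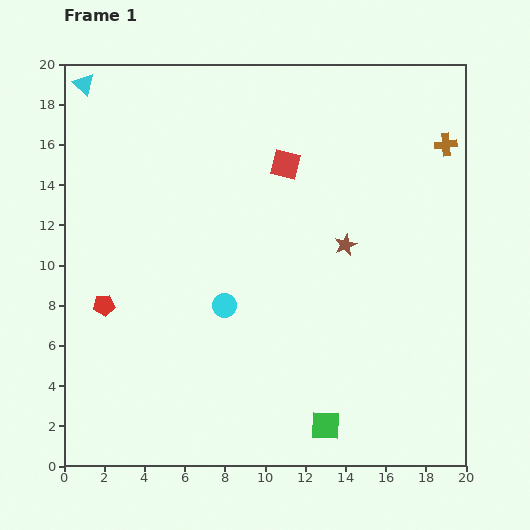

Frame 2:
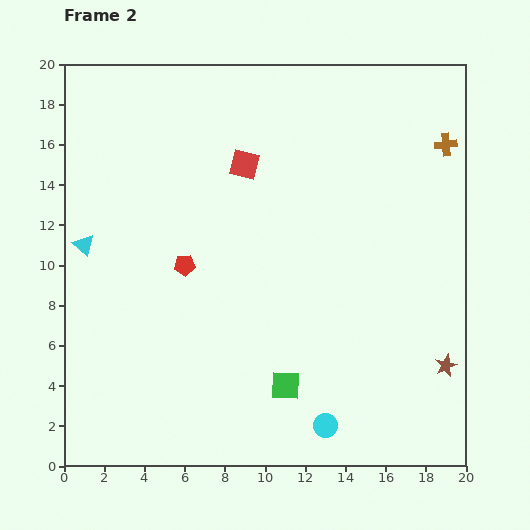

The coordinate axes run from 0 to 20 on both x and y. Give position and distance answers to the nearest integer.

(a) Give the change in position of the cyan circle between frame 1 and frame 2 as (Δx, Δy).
(5, -6)

The cyan circle was at (8, 8) in frame 1 and (13, 2) in frame 2.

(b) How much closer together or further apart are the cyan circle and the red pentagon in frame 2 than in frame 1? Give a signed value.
+5

Distance in frame 1: 6. Distance in frame 2: 11.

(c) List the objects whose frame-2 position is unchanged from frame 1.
the brown cross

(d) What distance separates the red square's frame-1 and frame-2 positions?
2

The red square moved from (11, 15) to (9, 15), a distance of √(2² + 0²) ≈ 2.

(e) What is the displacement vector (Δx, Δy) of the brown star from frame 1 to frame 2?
(5, -6)

The brown star was at (14, 11) in frame 1 and (19, 5) in frame 2.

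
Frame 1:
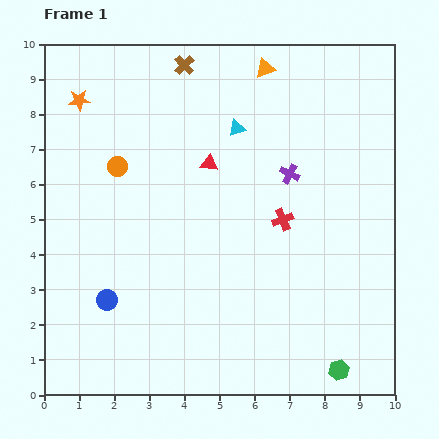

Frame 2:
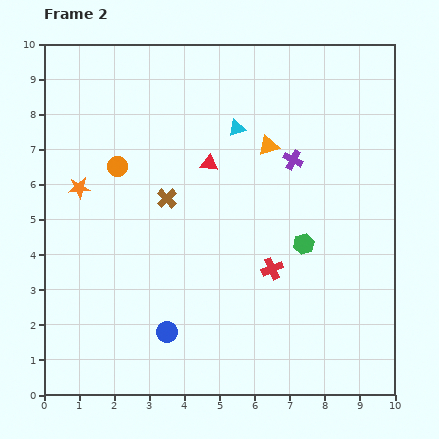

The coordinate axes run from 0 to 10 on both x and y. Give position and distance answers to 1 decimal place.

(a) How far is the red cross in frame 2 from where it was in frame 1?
1.4

The red cross moved from (6.8, 5.0) to (6.5, 3.6), a distance of √(0.3² + 1.4²) ≈ 1.4.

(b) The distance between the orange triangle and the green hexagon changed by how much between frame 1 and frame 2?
-5.9

Distance in frame 1: 8.9. Distance in frame 2: 3.0.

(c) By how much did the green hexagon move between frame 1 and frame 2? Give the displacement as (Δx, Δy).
(-1.0, 3.6)

The green hexagon was at (8.4, 0.7) in frame 1 and (7.4, 4.3) in frame 2.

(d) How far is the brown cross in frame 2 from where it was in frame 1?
3.8

The brown cross moved from (4.0, 9.4) to (3.5, 5.6), a distance of √(0.5² + 3.8²) ≈ 3.8.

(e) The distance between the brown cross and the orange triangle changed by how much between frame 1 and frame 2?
+1.0

Distance in frame 1: 2.3. Distance in frame 2: 3.3.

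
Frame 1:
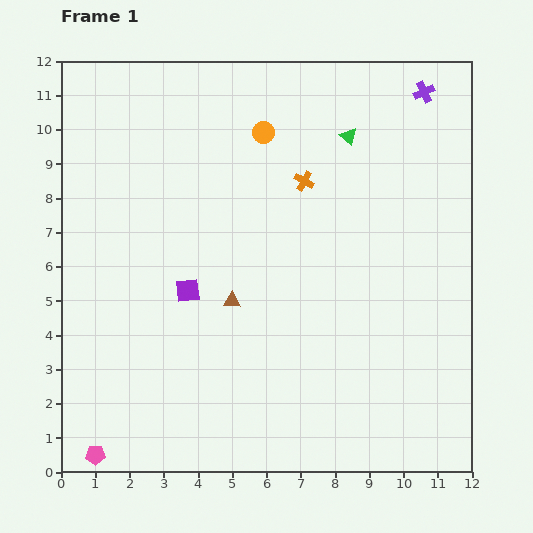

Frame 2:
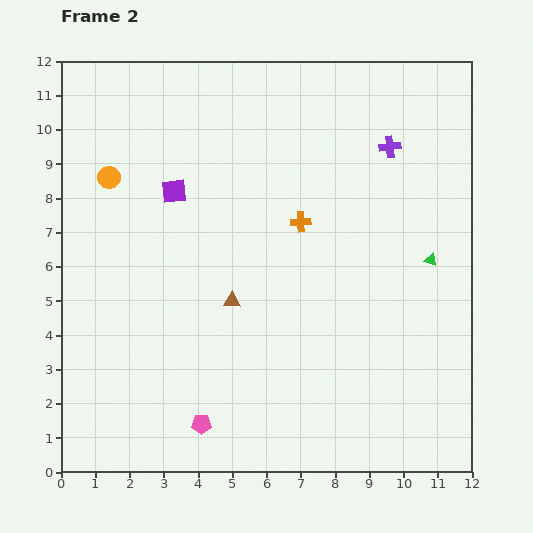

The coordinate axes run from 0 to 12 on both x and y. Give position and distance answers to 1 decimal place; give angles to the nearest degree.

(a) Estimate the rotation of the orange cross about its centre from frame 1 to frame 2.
33° counter-clockwise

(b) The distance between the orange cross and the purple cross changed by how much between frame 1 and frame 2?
-1.0

Distance in frame 1: 4.4. Distance in frame 2: 3.4.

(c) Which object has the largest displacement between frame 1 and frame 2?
the orange circle

(moved 4.7; next 4.3)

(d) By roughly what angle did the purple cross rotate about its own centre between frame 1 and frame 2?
17° clockwise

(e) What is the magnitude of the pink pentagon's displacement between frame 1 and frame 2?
3.2

The pink pentagon moved from (1.0, 0.5) to (4.1, 1.4), a distance of √(3.1² + 0.9²) ≈ 3.2.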